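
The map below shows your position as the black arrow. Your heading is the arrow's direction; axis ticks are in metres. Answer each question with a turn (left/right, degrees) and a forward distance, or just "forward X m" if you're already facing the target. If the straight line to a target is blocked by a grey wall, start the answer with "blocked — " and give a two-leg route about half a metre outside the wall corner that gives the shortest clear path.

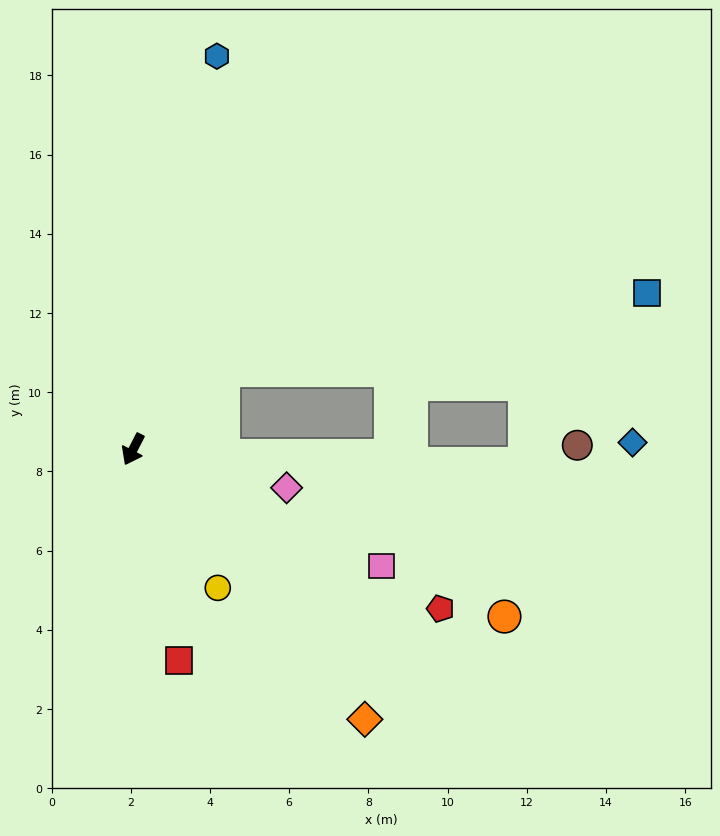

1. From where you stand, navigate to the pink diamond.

turn left 103°, forward 4.0 m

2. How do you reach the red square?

turn left 39°, forward 5.5 m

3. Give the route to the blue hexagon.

turn right 165°, forward 10.2 m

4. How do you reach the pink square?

turn left 92°, forward 6.9 m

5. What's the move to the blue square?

blocked — turn left 159°, forward 3.0 m, then turn right 31°, forward 10.9 m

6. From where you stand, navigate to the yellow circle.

turn left 59°, forward 4.1 m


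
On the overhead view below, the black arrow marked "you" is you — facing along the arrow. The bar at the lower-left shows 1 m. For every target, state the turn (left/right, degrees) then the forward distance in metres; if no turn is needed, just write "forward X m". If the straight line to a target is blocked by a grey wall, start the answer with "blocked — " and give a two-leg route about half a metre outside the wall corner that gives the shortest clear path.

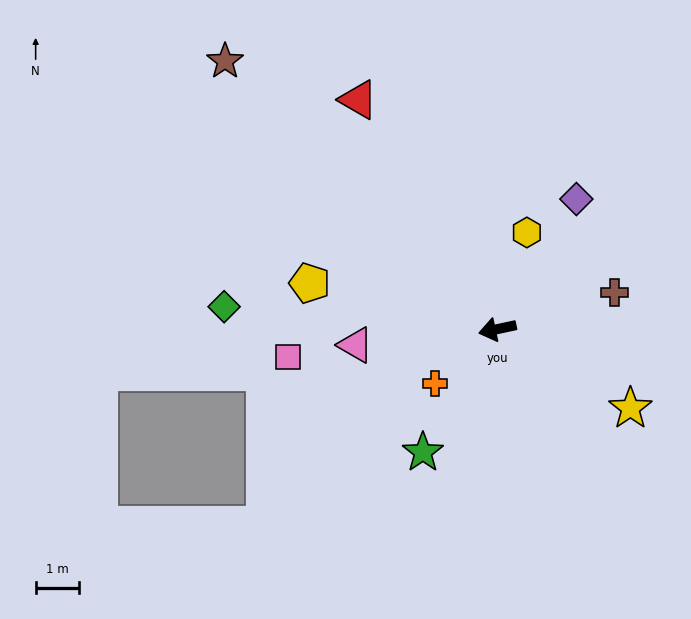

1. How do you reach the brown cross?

turn right 175°, forward 2.8 m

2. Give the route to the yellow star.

turn left 137°, forward 3.5 m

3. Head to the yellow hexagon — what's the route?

turn right 119°, forward 2.3 m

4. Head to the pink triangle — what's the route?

turn right 6°, forward 3.3 m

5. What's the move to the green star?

turn left 47°, forward 3.3 m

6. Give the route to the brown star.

turn right 57°, forward 8.7 m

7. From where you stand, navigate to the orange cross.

turn left 29°, forward 1.9 m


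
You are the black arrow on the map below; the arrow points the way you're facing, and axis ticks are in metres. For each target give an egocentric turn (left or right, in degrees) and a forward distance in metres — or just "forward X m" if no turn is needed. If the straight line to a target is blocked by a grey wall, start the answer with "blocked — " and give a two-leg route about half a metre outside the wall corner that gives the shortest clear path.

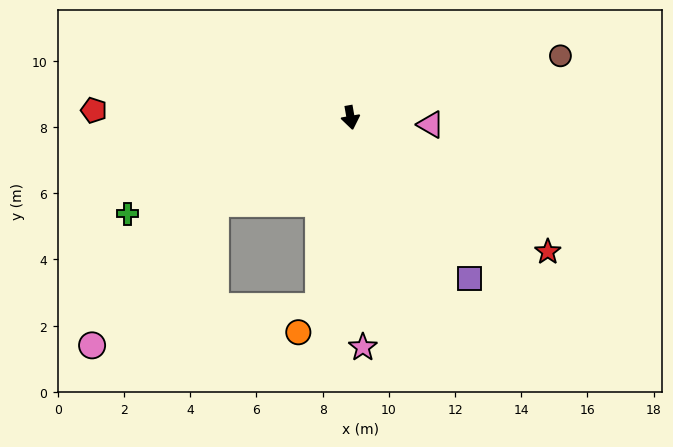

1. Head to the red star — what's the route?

turn left 46°, forward 7.2 m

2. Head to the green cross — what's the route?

turn right 77°, forward 7.3 m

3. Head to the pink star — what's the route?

turn right 7°, forward 7.0 m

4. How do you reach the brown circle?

turn left 96°, forward 6.6 m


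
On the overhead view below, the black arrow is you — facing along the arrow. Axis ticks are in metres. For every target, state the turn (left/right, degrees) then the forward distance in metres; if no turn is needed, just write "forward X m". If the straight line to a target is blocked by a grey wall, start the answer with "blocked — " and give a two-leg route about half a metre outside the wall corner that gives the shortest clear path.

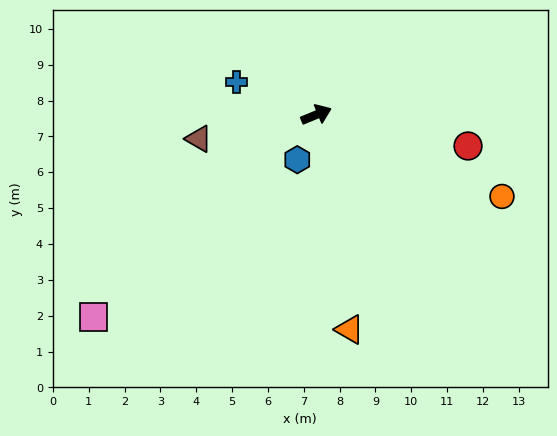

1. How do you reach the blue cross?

turn left 135°, forward 2.4 m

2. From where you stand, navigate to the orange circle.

turn right 46°, forward 5.7 m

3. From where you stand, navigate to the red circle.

turn right 34°, forward 4.3 m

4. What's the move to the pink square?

turn right 160°, forward 8.4 m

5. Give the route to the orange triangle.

turn right 104°, forward 6.1 m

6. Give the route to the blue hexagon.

turn right 135°, forward 1.4 m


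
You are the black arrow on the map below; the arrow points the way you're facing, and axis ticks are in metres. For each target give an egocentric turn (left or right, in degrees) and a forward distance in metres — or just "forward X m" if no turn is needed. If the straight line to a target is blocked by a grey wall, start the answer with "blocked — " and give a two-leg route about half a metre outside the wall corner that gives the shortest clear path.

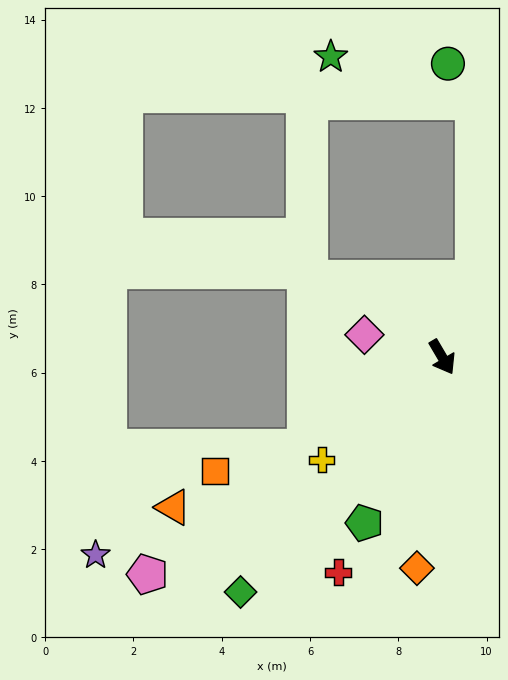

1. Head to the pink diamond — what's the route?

turn right 137°, forward 1.8 m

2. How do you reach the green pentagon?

turn right 56°, forward 4.1 m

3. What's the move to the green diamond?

turn right 71°, forward 7.0 m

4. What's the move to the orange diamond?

turn right 37°, forward 4.8 m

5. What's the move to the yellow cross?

turn right 80°, forward 3.6 m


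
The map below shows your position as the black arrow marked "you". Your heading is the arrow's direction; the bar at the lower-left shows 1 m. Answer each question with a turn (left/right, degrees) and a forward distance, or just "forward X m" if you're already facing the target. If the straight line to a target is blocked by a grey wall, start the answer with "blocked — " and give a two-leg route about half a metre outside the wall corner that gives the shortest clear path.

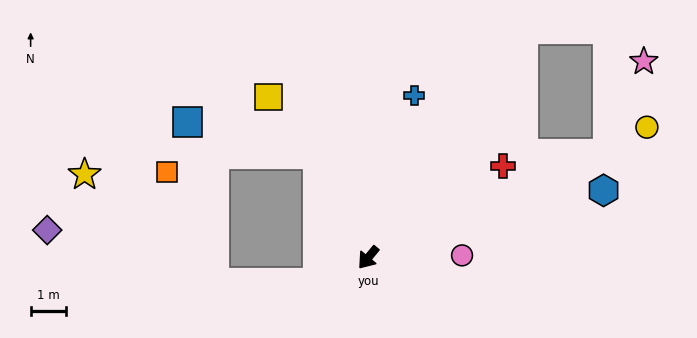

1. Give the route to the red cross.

turn left 164°, forward 4.6 m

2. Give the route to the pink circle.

turn left 131°, forward 2.7 m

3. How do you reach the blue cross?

turn right 156°, forward 4.8 m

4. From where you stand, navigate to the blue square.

blocked — turn right 114°, forward 3.2 m, then turn left 50°, forward 3.8 m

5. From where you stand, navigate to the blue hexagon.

turn left 146°, forward 6.9 m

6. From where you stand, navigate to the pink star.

blocked — turn left 153°, forward 7.4 m, then turn left 45°, forward 2.8 m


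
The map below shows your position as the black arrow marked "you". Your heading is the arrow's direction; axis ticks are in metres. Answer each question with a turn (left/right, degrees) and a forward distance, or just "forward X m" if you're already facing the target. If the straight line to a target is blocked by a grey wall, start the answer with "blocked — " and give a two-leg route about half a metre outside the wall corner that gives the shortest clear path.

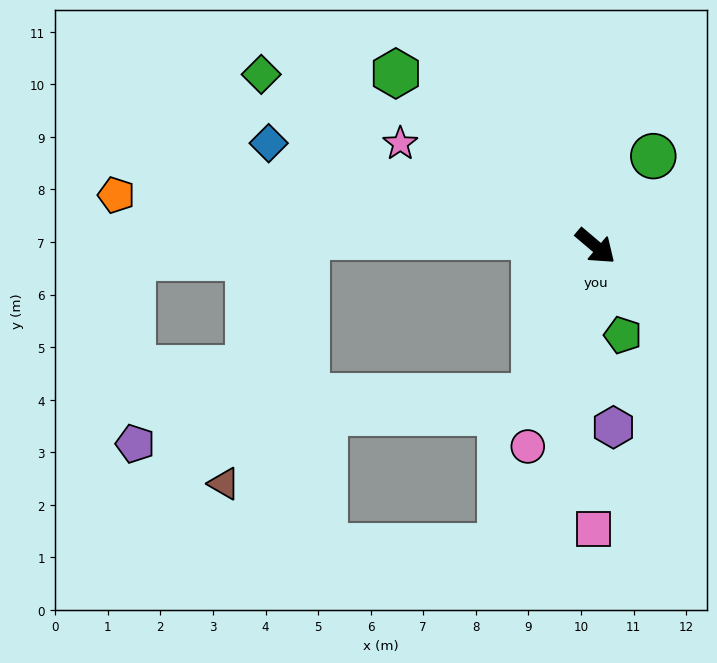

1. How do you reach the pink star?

turn right 167°, forward 4.2 m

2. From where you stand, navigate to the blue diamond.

turn right 157°, forward 6.5 m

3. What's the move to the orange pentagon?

turn right 146°, forward 9.2 m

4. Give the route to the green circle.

turn left 98°, forward 2.0 m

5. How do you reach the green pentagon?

turn right 33°, forward 1.8 m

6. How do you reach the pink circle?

turn right 68°, forward 4.0 m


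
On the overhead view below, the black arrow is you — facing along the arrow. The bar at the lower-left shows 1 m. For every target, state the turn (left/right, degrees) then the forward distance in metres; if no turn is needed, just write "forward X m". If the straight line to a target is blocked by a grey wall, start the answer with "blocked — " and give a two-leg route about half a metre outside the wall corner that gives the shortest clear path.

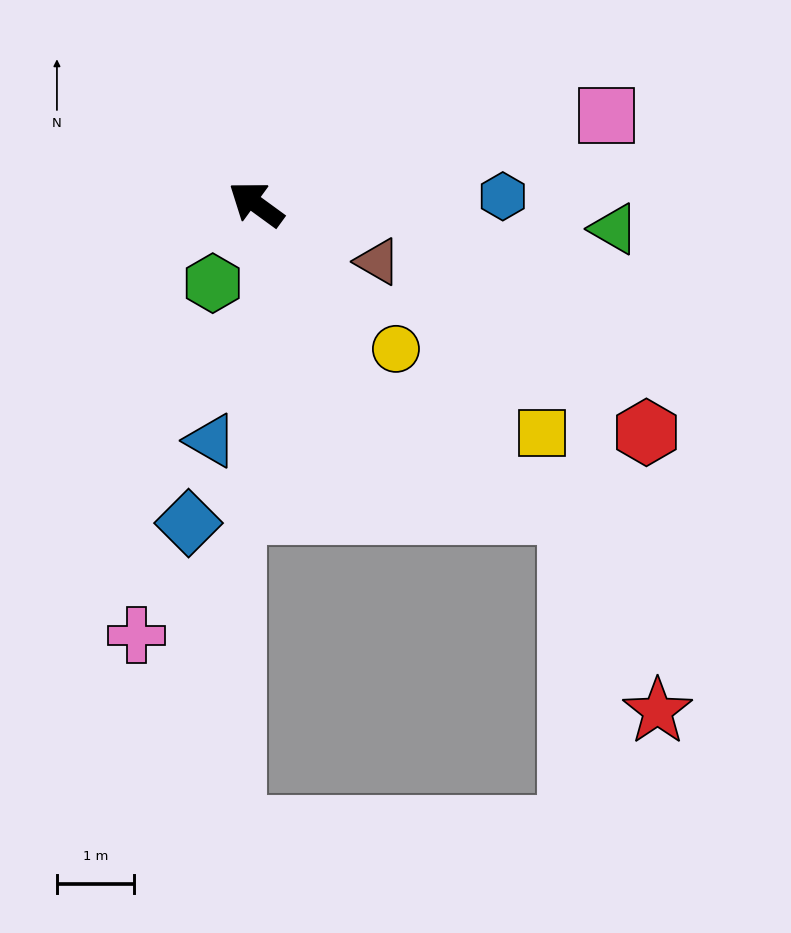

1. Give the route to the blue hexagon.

turn right 142°, forward 3.2 m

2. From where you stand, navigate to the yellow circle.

turn left 170°, forward 2.6 m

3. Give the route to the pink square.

turn right 130°, forward 4.7 m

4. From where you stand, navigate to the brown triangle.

turn right 169°, forward 1.7 m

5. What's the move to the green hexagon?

turn left 97°, forward 1.2 m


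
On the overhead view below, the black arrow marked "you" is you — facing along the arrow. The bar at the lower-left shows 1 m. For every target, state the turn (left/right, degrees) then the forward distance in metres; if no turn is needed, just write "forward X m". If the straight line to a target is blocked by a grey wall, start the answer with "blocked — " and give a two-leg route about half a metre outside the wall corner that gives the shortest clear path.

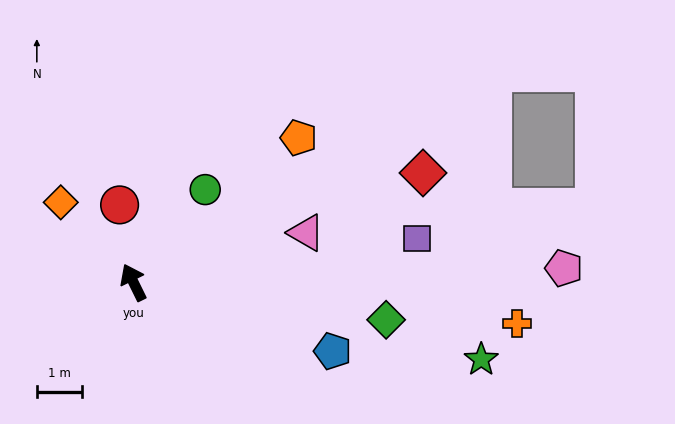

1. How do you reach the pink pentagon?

turn right 114°, forward 9.5 m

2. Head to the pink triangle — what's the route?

turn right 100°, forward 4.0 m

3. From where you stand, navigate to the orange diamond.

turn left 16°, forward 2.4 m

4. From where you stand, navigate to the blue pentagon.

turn right 135°, forward 4.6 m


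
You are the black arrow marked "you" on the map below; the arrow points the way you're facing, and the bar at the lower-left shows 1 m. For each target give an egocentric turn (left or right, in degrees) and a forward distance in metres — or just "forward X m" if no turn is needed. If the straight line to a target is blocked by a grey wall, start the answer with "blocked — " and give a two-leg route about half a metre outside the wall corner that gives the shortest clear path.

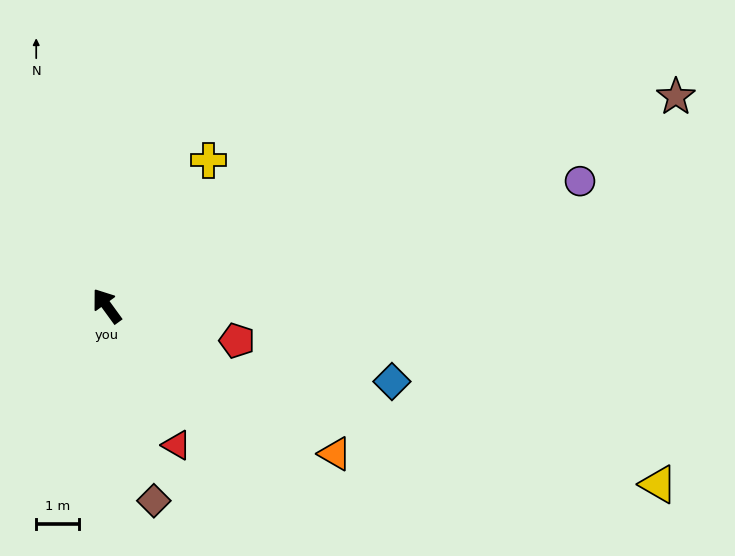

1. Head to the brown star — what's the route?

turn right 106°, forward 14.1 m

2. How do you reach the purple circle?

turn right 111°, forward 11.4 m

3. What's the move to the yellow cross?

turn right 71°, forward 4.1 m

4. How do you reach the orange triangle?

turn right 159°, forward 6.3 m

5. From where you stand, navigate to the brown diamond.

turn left 158°, forward 4.7 m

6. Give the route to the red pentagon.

turn right 141°, forward 3.1 m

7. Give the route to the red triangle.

turn left 171°, forward 3.6 m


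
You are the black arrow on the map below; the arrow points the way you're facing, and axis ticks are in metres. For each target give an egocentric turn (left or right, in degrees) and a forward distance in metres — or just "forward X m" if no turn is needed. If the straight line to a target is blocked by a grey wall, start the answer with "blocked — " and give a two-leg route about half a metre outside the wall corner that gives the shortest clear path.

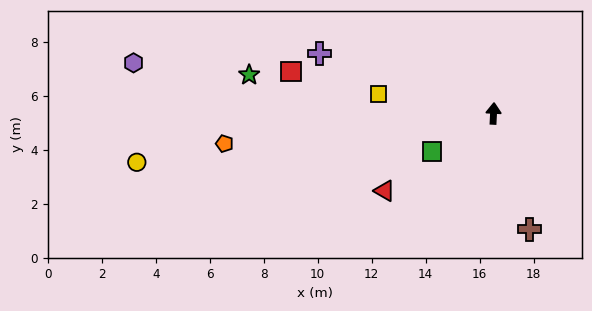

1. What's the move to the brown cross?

turn right 160°, forward 4.5 m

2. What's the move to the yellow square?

turn left 83°, forward 4.3 m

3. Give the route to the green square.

turn left 125°, forward 2.7 m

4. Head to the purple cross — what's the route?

turn left 74°, forward 6.8 m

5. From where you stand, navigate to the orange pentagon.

turn left 99°, forward 10.0 m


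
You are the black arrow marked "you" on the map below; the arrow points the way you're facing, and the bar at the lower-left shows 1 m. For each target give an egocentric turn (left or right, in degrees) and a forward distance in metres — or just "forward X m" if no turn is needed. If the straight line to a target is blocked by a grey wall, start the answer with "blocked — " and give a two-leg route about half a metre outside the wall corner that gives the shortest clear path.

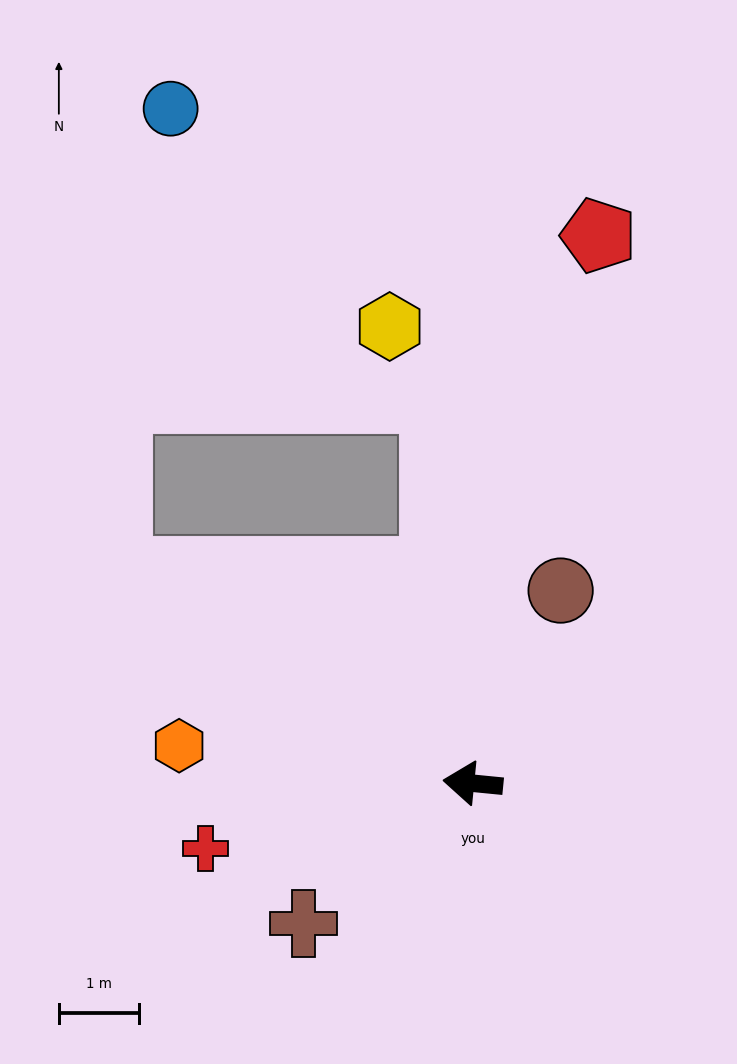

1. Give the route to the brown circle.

turn right 109°, forward 2.6 m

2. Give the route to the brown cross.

turn left 45°, forward 2.7 m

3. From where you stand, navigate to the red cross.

turn left 19°, forward 3.4 m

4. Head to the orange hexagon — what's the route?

forward 3.7 m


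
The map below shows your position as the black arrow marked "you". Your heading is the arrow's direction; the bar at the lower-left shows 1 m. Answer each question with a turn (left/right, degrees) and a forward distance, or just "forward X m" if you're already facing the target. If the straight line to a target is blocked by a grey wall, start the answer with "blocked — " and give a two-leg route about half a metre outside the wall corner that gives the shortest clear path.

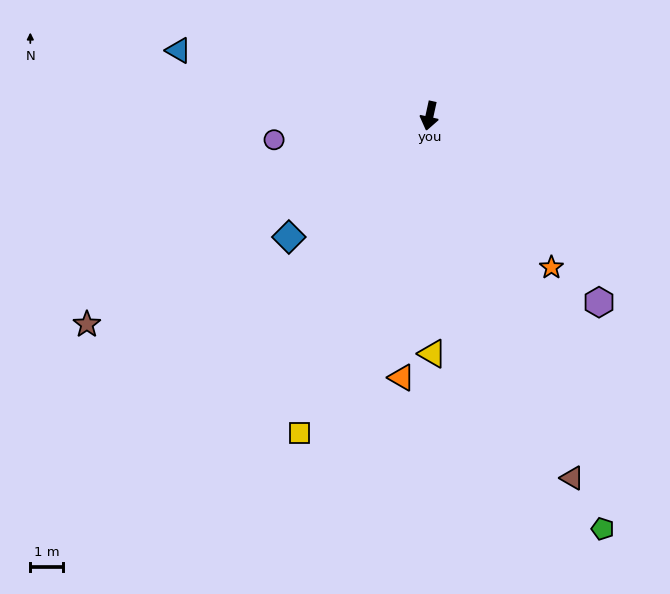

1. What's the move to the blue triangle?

turn right 92°, forward 7.9 m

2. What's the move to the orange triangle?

turn left 6°, forward 8.0 m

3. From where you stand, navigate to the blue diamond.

turn right 37°, forward 5.7 m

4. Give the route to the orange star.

turn left 51°, forward 5.9 m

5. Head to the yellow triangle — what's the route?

turn left 13°, forward 7.3 m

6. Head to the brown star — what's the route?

turn right 46°, forward 12.2 m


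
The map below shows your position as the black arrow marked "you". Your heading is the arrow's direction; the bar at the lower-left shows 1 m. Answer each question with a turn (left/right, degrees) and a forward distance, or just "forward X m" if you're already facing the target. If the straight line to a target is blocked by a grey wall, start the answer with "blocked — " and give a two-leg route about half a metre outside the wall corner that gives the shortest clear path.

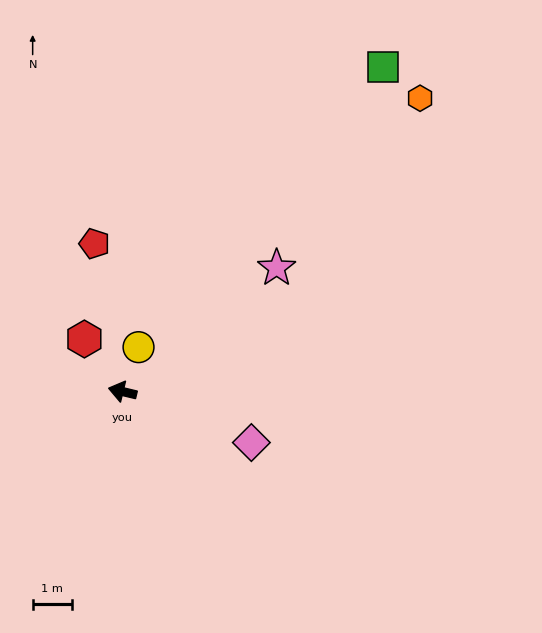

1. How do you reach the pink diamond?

turn left 172°, forward 3.5 m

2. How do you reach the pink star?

turn right 128°, forward 5.0 m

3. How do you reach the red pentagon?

turn right 66°, forward 3.8 m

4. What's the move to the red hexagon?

turn right 41°, forward 1.7 m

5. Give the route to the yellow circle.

turn right 96°, forward 1.2 m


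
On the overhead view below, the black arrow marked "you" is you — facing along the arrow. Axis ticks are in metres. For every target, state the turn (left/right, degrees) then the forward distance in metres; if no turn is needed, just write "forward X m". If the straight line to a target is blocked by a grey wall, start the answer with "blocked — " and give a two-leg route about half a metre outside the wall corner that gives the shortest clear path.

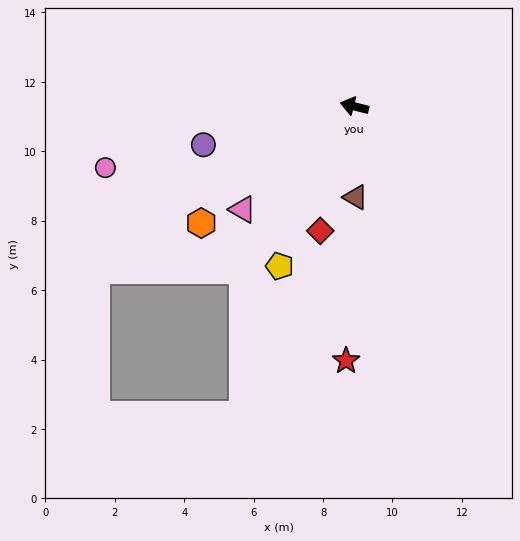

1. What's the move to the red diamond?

turn left 89°, forward 3.7 m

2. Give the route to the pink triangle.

turn left 57°, forward 4.4 m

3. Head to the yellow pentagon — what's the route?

turn left 79°, forward 5.1 m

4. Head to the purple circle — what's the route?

turn left 28°, forward 4.5 m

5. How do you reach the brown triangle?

turn left 105°, forward 2.6 m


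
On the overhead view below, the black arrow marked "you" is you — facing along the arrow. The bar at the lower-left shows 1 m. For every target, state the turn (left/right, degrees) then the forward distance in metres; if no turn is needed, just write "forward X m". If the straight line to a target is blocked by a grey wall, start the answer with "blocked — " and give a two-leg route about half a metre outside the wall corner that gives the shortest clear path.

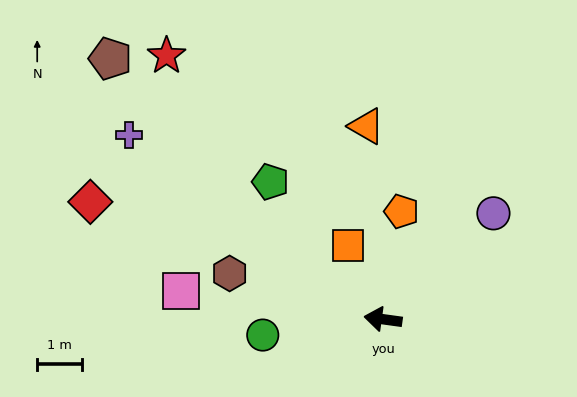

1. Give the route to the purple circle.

turn right 128°, forward 3.4 m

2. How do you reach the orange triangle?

turn right 77°, forward 4.3 m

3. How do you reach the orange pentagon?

turn right 92°, forward 2.4 m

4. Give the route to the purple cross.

turn right 28°, forward 7.0 m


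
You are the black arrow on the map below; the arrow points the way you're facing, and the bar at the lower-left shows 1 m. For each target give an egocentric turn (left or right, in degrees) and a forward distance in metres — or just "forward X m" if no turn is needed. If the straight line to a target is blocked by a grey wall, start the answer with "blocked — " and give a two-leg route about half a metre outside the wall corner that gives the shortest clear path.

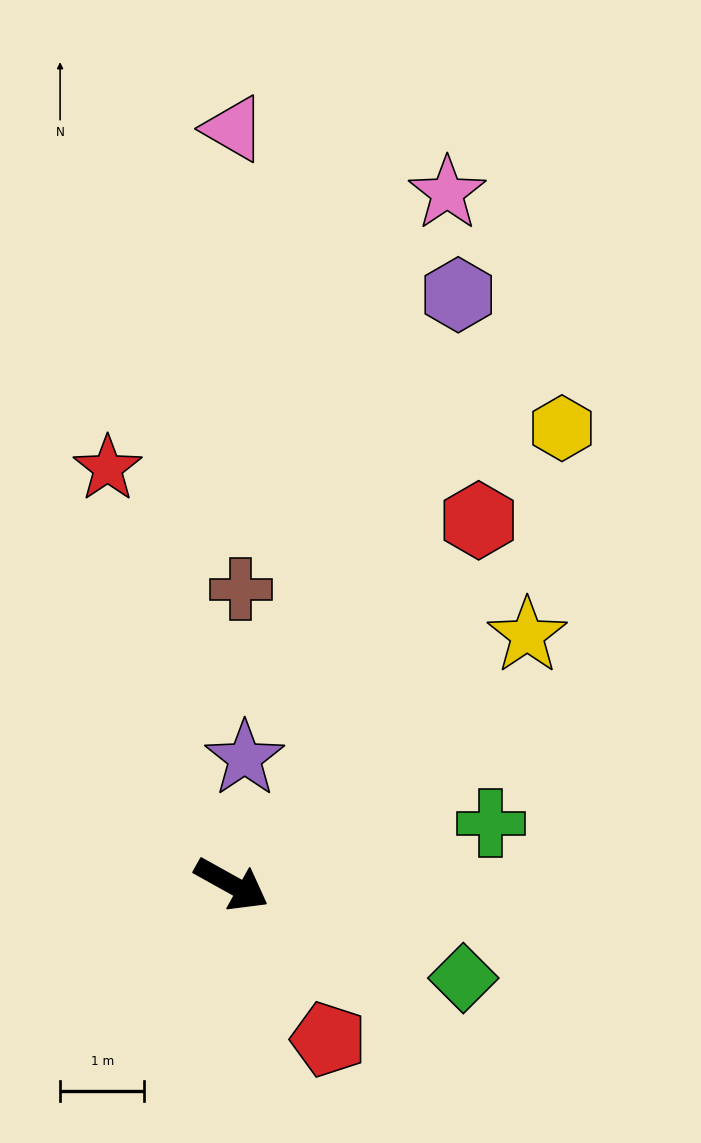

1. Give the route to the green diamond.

turn left 7°, forward 3.0 m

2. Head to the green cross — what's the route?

turn left 42°, forward 3.2 m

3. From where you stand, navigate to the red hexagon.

turn left 85°, forward 5.2 m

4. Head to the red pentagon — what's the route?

turn right 29°, forward 2.2 m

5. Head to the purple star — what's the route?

turn left 113°, forward 1.5 m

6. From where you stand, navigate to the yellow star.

turn left 69°, forward 4.6 m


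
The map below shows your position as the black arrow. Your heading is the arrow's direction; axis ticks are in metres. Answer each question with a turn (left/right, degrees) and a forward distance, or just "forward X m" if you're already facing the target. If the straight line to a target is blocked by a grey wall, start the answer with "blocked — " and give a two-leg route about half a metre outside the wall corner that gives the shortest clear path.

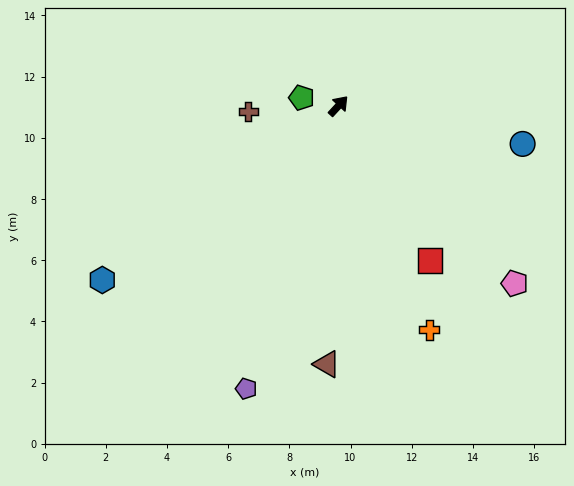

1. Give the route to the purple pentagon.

turn right 155°, forward 9.7 m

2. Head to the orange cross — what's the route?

turn right 115°, forward 7.9 m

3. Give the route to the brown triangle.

turn right 140°, forward 8.5 m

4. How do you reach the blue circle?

turn right 59°, forward 6.1 m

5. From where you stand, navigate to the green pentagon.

turn left 120°, forward 1.2 m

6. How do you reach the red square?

turn right 107°, forward 5.9 m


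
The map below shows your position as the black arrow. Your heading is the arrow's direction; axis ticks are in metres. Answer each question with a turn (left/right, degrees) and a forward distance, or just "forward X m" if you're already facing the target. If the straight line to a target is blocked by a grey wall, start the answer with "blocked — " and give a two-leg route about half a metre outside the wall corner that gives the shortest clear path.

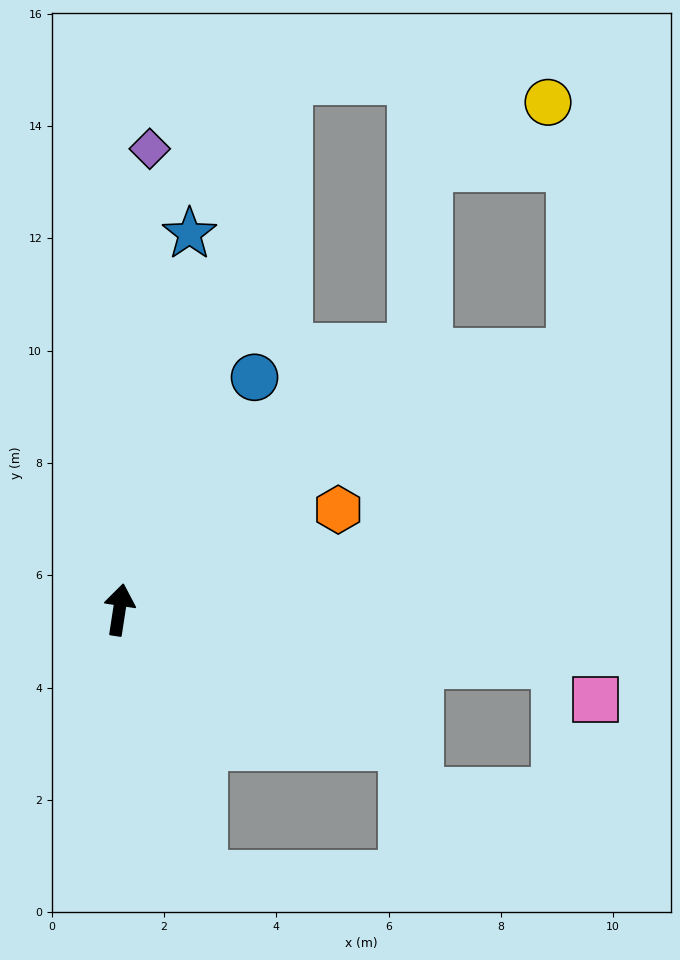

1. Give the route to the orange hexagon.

turn right 57°, forward 4.3 m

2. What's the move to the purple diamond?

turn left 5°, forward 8.2 m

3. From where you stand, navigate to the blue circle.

turn right 21°, forward 4.8 m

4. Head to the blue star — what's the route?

forward 6.8 m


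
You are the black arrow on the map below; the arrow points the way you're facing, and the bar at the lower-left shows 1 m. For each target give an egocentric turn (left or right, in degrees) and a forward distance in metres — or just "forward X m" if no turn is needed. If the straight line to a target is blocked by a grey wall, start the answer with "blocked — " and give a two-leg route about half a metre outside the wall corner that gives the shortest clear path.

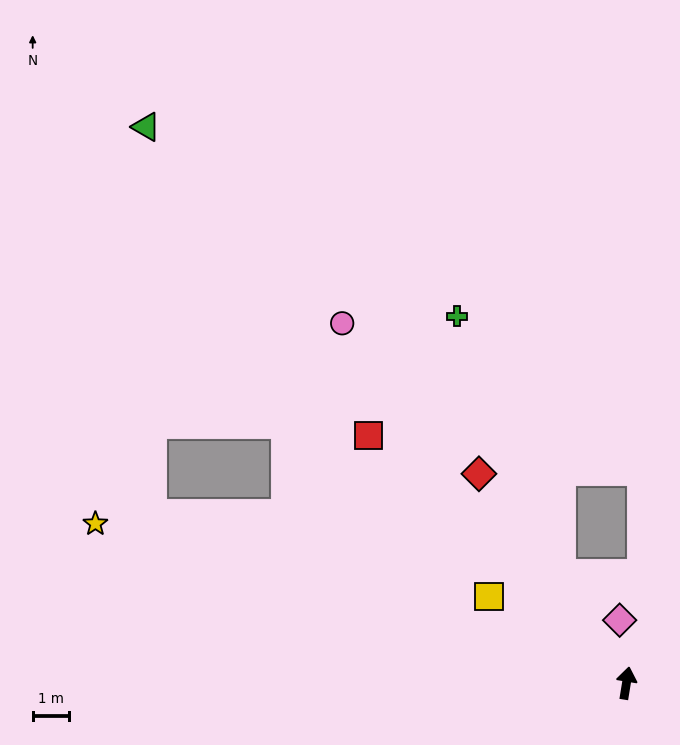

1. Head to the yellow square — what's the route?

turn left 67°, forward 4.5 m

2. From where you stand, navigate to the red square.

turn left 55°, forward 9.8 m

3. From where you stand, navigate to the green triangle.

turn left 50°, forward 20.2 m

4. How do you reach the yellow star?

turn left 83°, forward 15.2 m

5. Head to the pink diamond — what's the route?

turn left 15°, forward 1.7 m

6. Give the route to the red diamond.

turn left 44°, forward 7.0 m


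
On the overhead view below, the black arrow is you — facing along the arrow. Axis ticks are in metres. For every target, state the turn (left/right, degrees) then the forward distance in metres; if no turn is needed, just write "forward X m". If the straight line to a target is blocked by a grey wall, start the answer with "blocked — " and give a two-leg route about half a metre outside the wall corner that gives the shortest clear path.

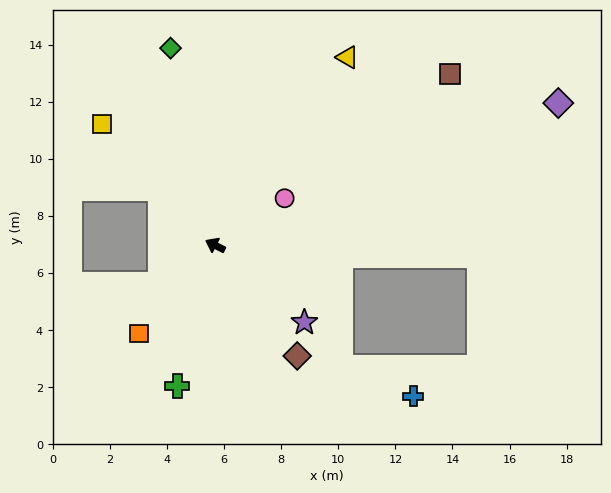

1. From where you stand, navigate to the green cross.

turn left 102°, forward 5.1 m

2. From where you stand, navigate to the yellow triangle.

turn right 98°, forward 8.1 m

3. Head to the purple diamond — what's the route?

turn right 131°, forward 13.0 m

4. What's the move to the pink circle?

turn right 119°, forward 2.9 m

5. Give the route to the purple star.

turn left 166°, forward 4.1 m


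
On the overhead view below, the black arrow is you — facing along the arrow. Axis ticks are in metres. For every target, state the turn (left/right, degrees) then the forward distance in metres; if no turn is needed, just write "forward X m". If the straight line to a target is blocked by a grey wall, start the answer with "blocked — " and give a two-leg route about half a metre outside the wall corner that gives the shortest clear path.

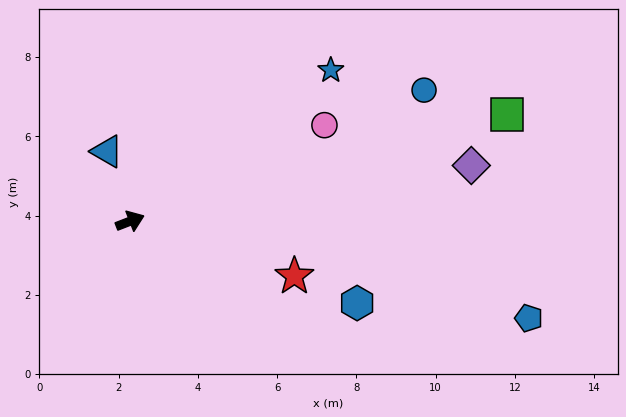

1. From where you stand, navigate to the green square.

turn right 5°, forward 9.9 m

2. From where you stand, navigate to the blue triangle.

turn left 87°, forward 1.9 m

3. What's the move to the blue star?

turn left 16°, forward 6.3 m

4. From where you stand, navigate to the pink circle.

turn left 5°, forward 5.5 m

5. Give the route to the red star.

turn right 40°, forward 4.4 m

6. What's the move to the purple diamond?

turn right 12°, forward 8.7 m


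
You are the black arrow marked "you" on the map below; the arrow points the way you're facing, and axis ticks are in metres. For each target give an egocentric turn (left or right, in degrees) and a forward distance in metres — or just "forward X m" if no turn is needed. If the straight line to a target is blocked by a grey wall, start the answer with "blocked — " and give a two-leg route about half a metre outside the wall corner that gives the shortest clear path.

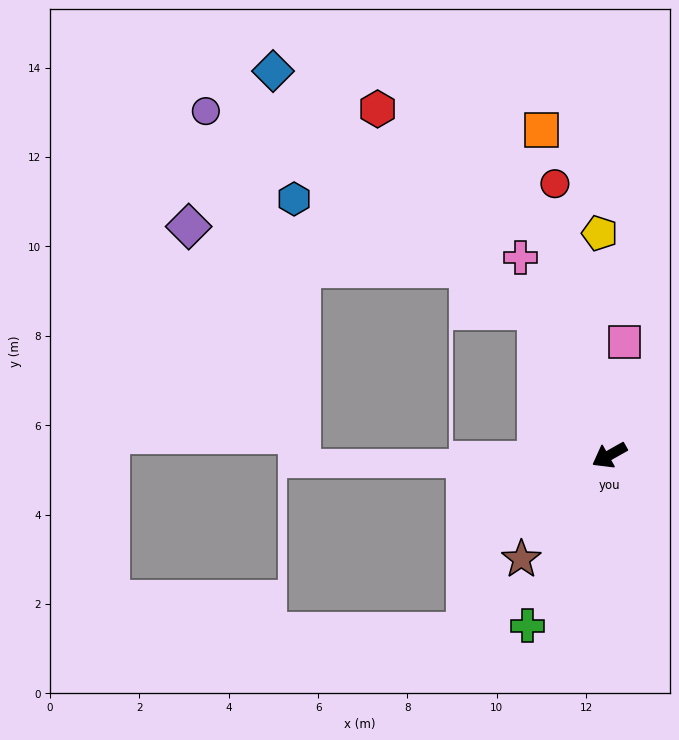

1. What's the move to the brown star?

turn left 20°, forward 3.0 m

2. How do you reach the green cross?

turn left 35°, forward 4.2 m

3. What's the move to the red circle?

turn right 108°, forward 6.2 m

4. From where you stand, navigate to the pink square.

turn right 127°, forward 2.6 m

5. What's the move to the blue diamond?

blocked — turn right 93°, forward 3.6 m, then turn left 21°, forward 8.0 m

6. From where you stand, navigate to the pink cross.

turn right 95°, forward 4.9 m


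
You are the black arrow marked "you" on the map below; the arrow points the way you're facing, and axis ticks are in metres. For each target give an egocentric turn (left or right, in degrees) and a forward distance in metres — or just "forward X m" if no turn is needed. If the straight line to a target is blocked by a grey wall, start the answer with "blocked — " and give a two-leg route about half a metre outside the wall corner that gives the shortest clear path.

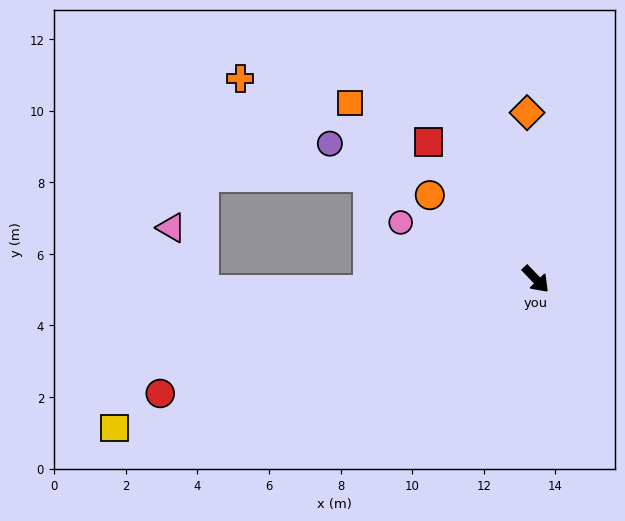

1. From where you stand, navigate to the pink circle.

turn right 156°, forward 4.1 m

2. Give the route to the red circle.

turn right 117°, forward 11.0 m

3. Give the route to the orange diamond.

turn left 139°, forward 4.7 m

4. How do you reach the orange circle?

turn right 172°, forward 3.8 m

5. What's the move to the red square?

turn left 174°, forward 4.9 m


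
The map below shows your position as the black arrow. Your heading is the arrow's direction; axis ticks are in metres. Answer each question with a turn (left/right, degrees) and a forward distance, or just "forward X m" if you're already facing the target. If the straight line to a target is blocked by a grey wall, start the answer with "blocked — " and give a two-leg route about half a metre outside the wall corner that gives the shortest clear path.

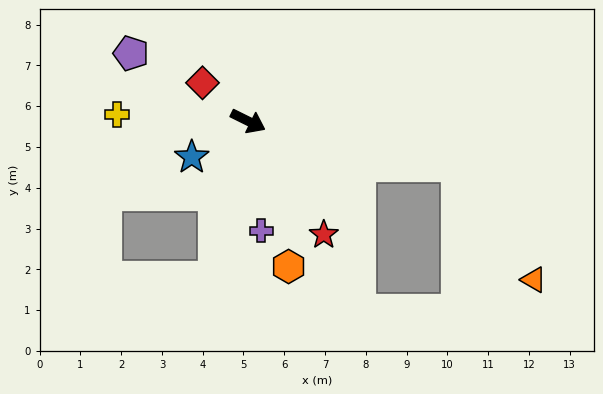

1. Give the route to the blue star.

turn right 121°, forward 1.6 m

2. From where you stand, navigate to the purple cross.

turn right 57°, forward 2.7 m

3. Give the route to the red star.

turn right 30°, forward 3.3 m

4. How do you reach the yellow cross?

turn right 157°, forward 3.2 m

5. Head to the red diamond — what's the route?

turn left 166°, forward 1.5 m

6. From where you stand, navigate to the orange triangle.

blocked — turn left 15°, forward 5.3 m, then turn right 45°, forward 3.4 m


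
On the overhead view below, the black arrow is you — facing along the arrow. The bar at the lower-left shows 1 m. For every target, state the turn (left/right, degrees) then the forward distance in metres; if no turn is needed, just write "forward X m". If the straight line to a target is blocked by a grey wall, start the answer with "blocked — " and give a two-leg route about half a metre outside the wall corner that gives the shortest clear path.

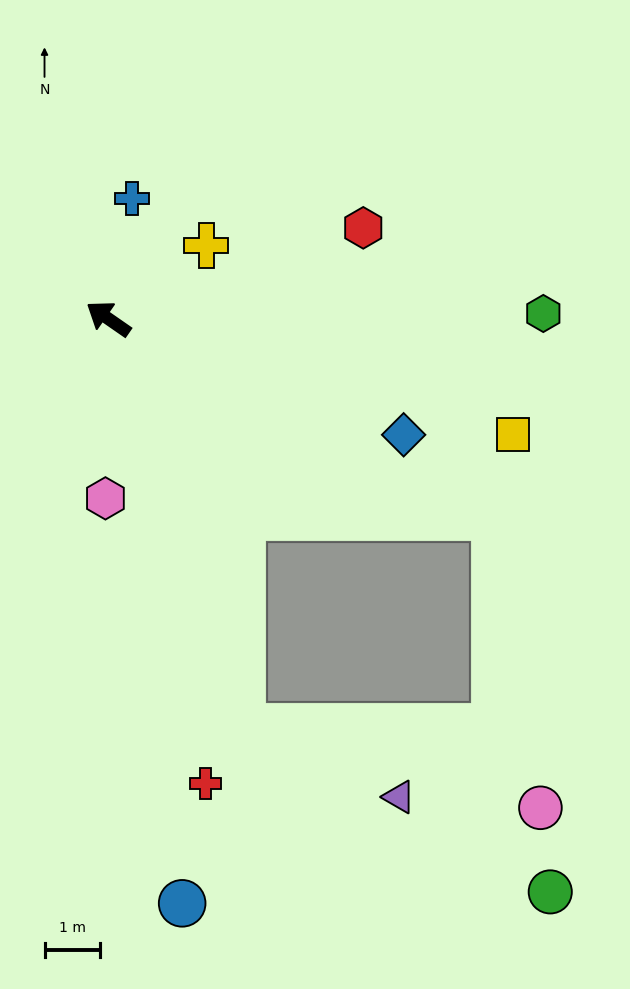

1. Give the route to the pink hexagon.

turn left 124°, forward 3.2 m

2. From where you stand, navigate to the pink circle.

blocked — turn right 172°, forward 7.8 m, then turn right 54°, forward 5.3 m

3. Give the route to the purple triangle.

blocked — turn left 143°, forward 7.7 m, then turn left 48°, forward 3.1 m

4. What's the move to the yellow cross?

turn right 109°, forward 2.2 m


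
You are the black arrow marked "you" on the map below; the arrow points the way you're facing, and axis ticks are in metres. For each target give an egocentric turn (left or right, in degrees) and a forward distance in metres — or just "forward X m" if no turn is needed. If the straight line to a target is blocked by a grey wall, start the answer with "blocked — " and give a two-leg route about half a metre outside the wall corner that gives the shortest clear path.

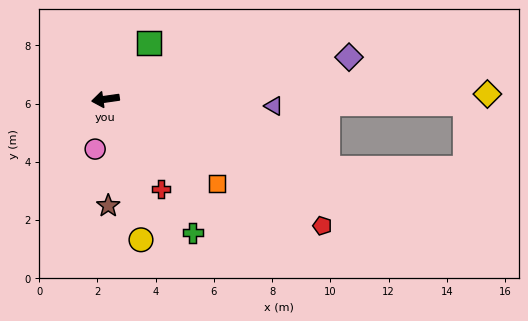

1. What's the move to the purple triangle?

turn left 170°, forward 5.8 m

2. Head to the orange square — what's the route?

turn left 135°, forward 4.8 m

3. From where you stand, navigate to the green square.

turn right 136°, forward 2.4 m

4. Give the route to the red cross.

turn left 114°, forward 3.6 m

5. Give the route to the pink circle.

turn left 70°, forward 1.7 m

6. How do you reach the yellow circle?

turn left 96°, forward 5.0 m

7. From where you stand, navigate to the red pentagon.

turn left 142°, forward 8.6 m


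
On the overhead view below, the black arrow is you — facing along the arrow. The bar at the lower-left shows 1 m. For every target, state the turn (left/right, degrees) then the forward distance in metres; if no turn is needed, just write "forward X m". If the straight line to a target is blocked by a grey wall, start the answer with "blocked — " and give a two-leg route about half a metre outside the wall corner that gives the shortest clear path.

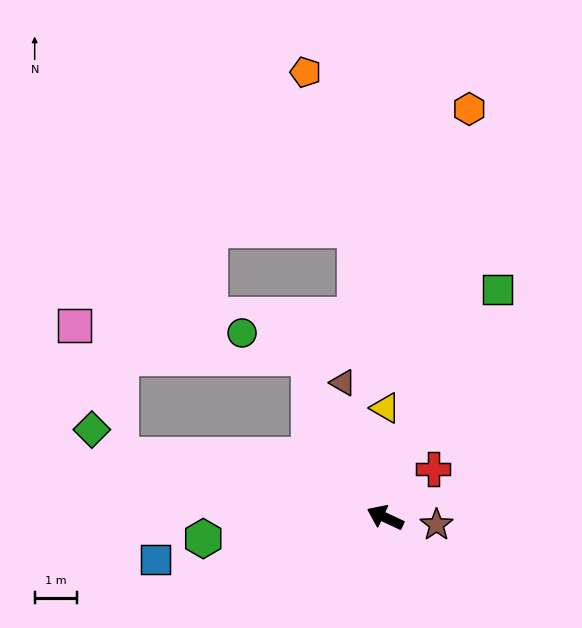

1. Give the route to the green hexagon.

turn left 32°, forward 4.3 m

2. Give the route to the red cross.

turn right 110°, forward 1.6 m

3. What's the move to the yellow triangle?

turn right 65°, forward 2.6 m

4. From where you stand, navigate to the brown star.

turn right 163°, forward 1.2 m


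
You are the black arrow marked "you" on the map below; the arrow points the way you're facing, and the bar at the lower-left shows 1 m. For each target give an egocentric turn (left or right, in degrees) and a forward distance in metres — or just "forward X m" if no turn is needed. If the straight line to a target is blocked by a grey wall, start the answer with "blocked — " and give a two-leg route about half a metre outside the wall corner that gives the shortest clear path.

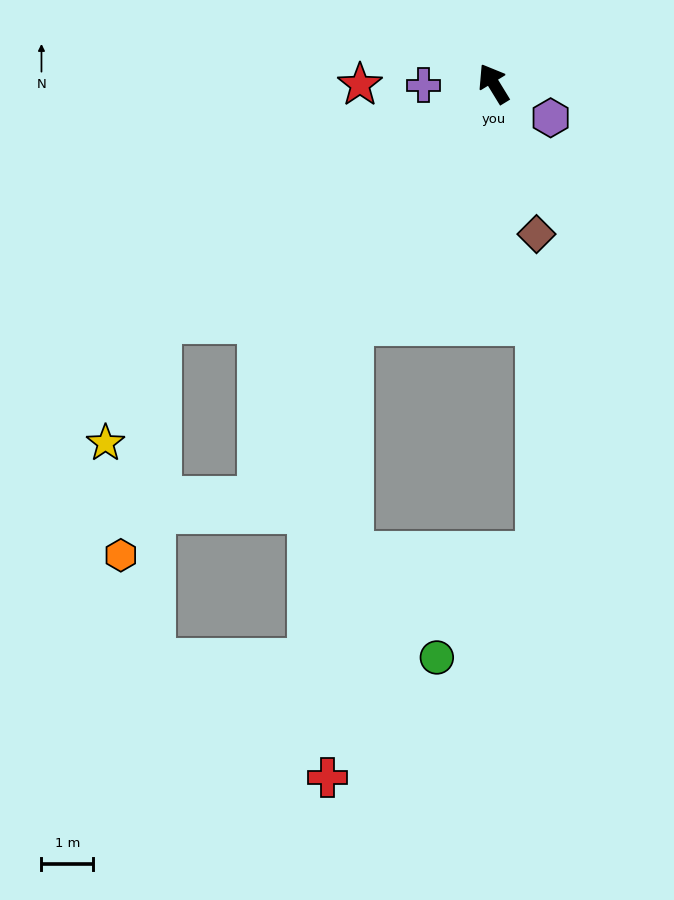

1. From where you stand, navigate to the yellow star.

blocked — turn left 94°, forward 7.9 m, then turn left 30°, forward 2.6 m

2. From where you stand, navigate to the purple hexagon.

turn right 152°, forward 1.3 m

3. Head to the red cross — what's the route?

blocked — turn left 118°, forward 5.4 m, then turn left 27°, forward 8.8 m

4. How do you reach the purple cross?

turn left 60°, forward 1.4 m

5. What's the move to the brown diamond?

turn left 164°, forward 3.0 m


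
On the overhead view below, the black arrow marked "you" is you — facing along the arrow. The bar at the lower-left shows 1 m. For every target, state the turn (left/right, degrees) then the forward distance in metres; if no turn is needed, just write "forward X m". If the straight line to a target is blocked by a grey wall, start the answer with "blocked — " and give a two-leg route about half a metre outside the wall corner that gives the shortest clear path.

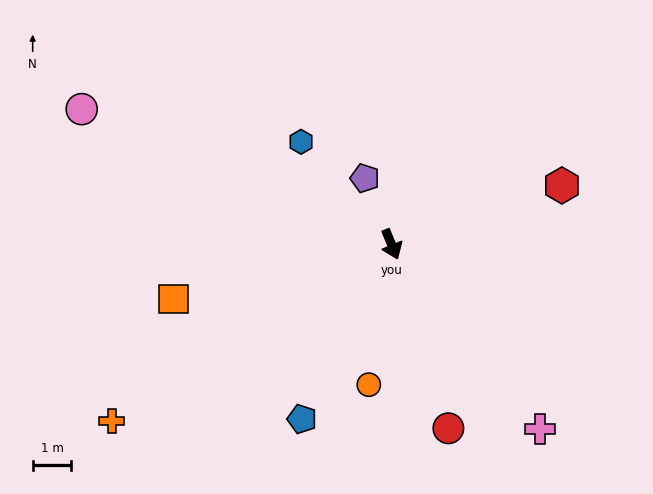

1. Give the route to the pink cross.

turn left 16°, forward 6.1 m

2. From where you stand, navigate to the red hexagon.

turn left 87°, forward 4.7 m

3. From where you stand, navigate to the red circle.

turn right 5°, forward 5.0 m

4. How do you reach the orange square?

turn right 98°, forward 5.8 m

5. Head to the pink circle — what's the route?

turn right 136°, forward 8.7 m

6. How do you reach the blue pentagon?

turn right 49°, forward 5.1 m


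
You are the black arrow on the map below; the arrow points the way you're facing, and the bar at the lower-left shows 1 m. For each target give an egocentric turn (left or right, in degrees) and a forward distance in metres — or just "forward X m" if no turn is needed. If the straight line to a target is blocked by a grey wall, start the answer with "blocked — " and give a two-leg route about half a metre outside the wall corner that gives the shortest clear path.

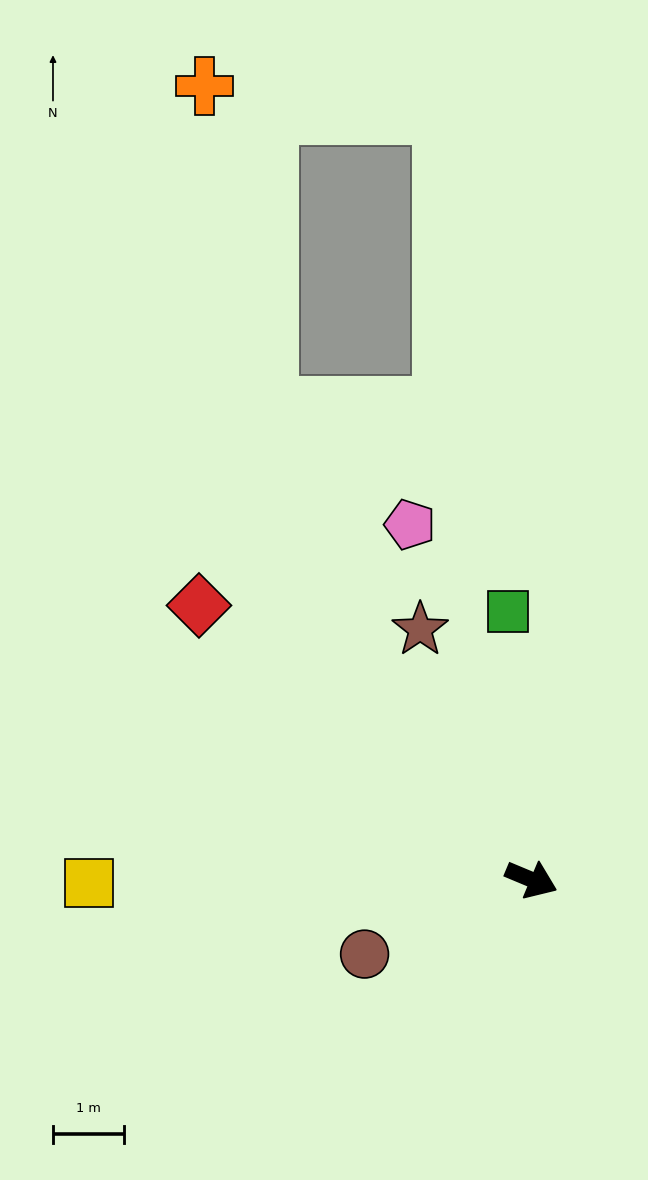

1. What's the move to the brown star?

turn left 137°, forward 3.8 m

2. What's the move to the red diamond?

turn left 163°, forward 6.1 m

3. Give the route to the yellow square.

turn right 157°, forward 6.2 m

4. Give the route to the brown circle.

turn right 133°, forward 2.6 m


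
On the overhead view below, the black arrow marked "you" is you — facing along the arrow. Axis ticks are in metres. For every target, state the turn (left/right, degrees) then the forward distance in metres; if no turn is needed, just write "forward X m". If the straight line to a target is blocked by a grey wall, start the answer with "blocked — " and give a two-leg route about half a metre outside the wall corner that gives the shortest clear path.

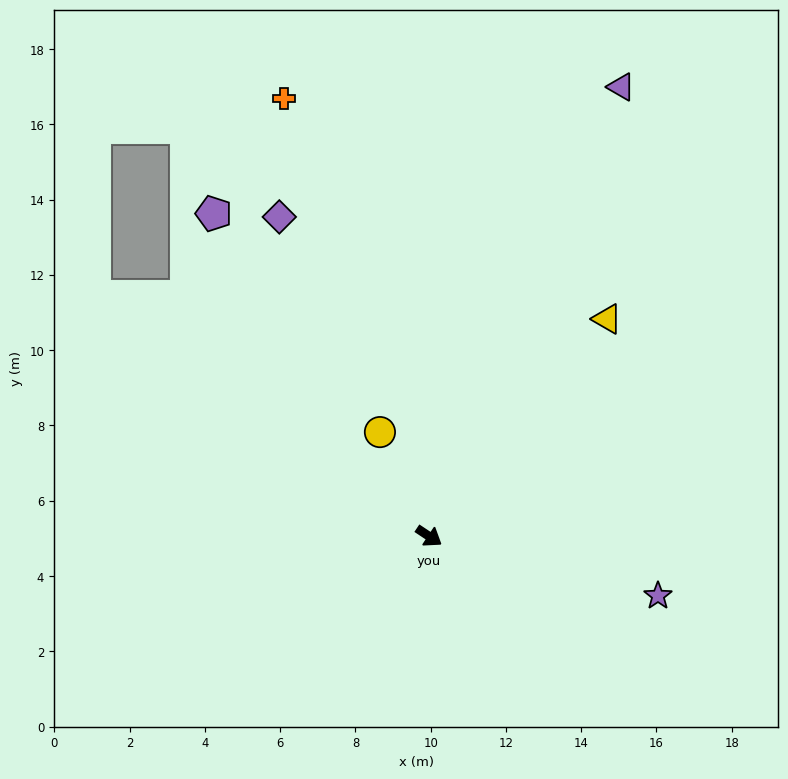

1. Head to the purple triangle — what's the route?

turn left 100°, forward 13.0 m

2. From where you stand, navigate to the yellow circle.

turn left 149°, forward 3.1 m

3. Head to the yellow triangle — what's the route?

turn left 84°, forward 7.5 m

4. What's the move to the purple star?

turn left 19°, forward 6.3 m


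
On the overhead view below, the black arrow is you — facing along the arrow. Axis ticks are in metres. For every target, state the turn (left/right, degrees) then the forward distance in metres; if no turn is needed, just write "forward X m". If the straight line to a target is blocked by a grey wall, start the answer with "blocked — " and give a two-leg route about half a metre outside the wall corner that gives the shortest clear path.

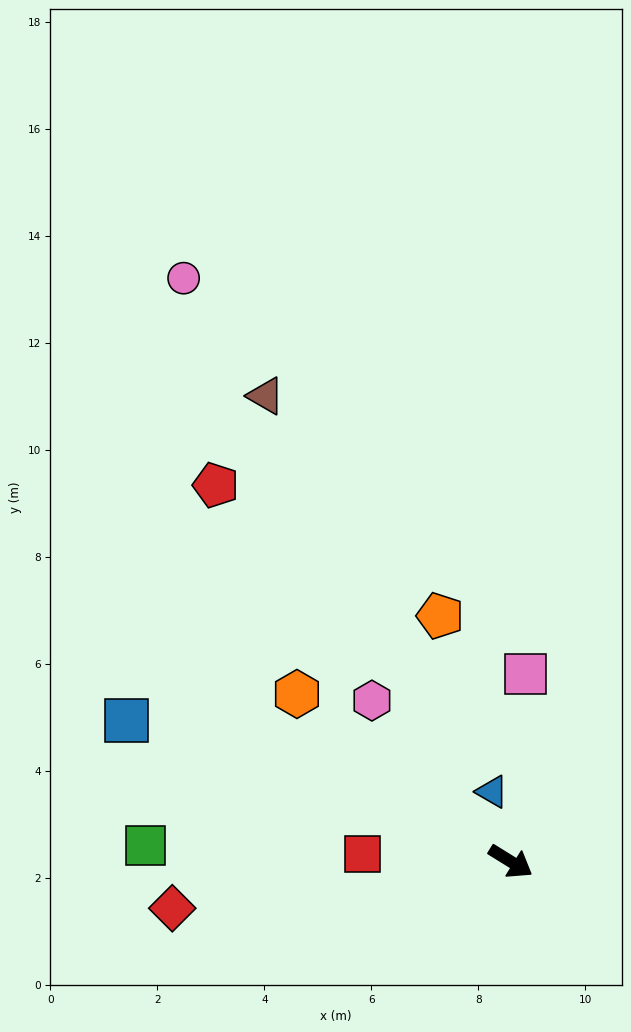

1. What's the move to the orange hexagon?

turn left 174°, forward 5.1 m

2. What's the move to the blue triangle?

turn left 137°, forward 1.4 m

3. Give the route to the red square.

turn right 151°, forward 2.8 m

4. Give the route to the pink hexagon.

turn left 163°, forward 4.0 m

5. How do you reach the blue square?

turn right 168°, forward 7.7 m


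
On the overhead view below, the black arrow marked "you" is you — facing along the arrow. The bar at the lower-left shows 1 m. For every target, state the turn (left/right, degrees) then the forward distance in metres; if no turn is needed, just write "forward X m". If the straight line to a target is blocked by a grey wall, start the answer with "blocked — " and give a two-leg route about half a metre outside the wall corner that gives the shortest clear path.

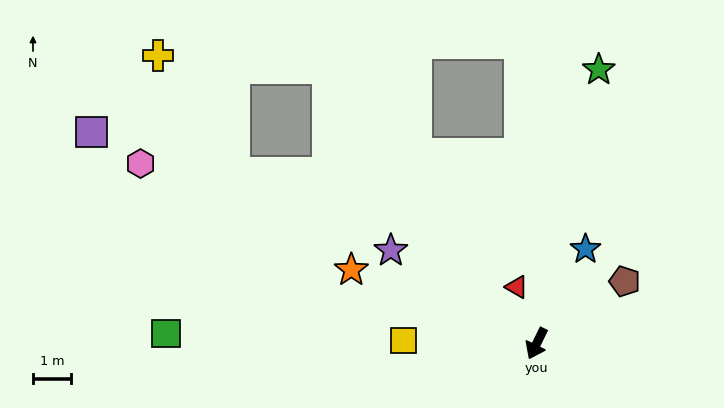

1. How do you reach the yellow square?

turn right 65°, forward 3.5 m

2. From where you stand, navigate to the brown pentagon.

turn left 151°, forward 2.8 m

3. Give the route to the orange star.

turn right 86°, forward 5.3 m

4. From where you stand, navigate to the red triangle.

turn right 135°, forward 1.6 m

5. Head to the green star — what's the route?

turn right 167°, forward 7.4 m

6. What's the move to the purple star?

turn right 96°, forward 4.6 m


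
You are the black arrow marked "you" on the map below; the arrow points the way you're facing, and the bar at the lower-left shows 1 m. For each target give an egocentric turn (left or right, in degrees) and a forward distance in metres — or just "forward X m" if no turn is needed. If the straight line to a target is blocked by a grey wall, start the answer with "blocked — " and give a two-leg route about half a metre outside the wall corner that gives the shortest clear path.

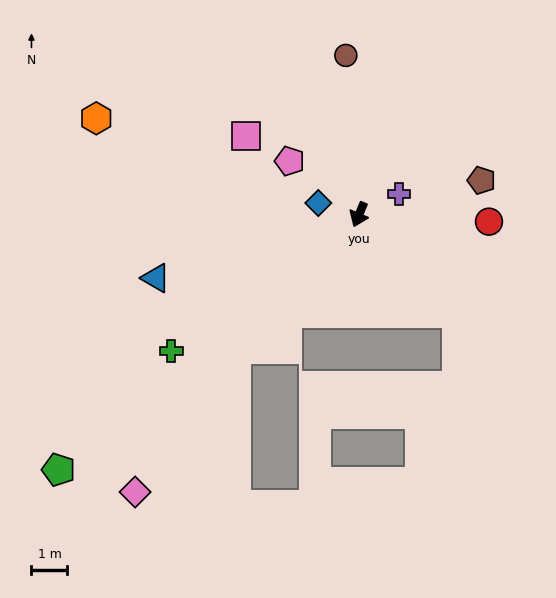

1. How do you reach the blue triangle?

turn right 50°, forward 5.9 m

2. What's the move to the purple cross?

turn left 140°, forward 1.3 m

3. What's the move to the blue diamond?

turn right 83°, forward 1.2 m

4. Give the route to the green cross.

turn right 31°, forward 6.4 m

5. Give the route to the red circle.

turn left 110°, forward 3.6 m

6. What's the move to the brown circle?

turn right 153°, forward 4.4 m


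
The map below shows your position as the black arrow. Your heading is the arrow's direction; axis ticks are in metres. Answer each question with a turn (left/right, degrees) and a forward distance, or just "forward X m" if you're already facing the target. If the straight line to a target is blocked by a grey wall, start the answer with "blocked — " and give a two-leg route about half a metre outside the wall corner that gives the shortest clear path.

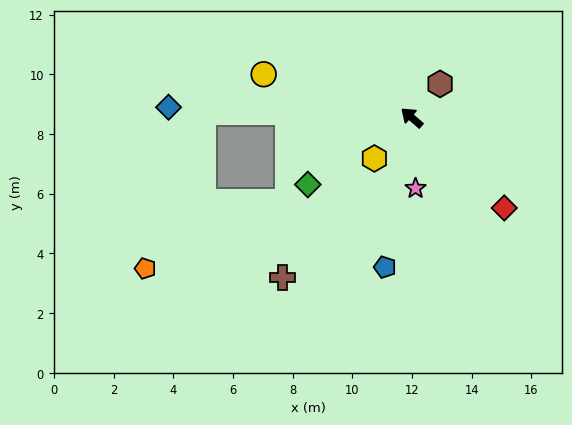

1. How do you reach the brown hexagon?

turn right 89°, forward 1.5 m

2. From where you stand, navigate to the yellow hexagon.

turn left 89°, forward 1.9 m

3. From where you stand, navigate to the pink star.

turn left 134°, forward 2.4 m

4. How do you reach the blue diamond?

turn left 39°, forward 8.2 m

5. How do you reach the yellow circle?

turn left 25°, forward 5.2 m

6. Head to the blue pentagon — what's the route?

turn left 121°, forward 5.1 m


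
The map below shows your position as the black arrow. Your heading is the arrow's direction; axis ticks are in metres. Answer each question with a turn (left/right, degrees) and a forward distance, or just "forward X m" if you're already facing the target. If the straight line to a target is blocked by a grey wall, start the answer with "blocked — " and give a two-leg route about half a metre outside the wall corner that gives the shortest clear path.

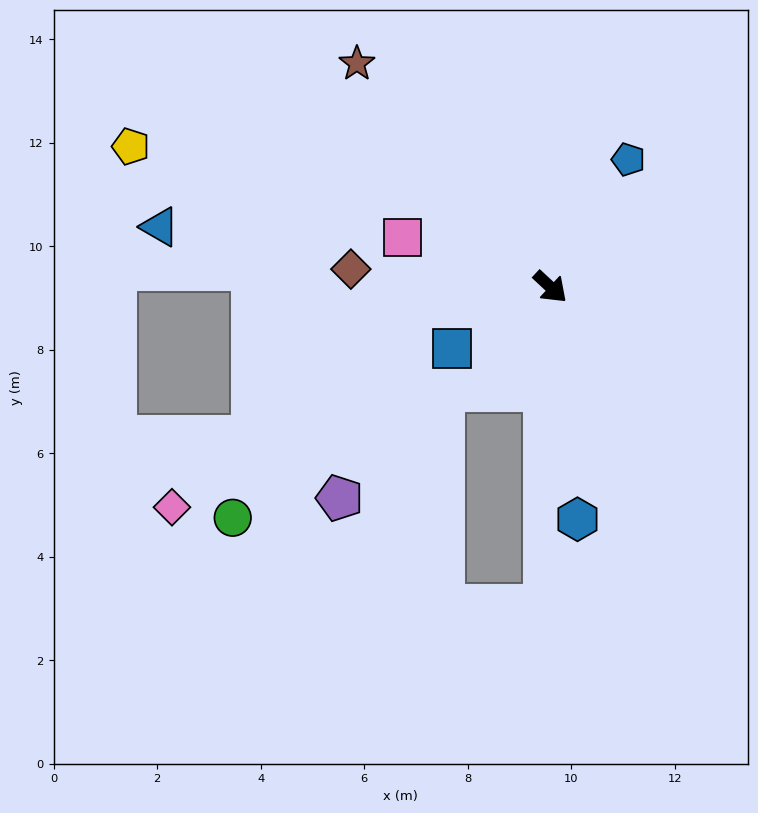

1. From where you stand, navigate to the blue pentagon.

turn left 102°, forward 2.9 m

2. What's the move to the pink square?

turn right 156°, forward 3.0 m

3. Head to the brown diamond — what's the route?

turn right 142°, forward 3.9 m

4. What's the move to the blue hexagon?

turn right 40°, forward 4.5 m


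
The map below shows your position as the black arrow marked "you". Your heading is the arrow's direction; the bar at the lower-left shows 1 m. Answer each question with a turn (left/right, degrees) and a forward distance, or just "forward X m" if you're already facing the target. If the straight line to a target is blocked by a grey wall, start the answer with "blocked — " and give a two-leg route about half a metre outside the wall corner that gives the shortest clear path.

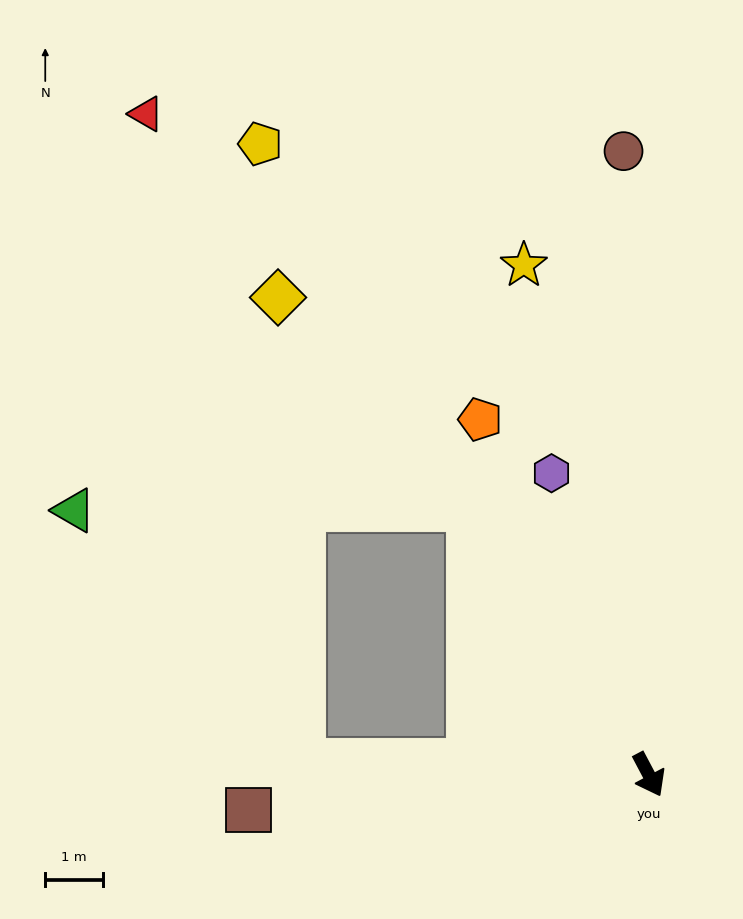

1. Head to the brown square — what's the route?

turn right 113°, forward 7.0 m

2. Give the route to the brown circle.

turn left 154°, forward 10.8 m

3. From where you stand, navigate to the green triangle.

blocked — turn right 120°, forward 6.0 m, then turn right 46°, forward 5.9 m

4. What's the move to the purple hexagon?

turn left 170°, forward 5.5 m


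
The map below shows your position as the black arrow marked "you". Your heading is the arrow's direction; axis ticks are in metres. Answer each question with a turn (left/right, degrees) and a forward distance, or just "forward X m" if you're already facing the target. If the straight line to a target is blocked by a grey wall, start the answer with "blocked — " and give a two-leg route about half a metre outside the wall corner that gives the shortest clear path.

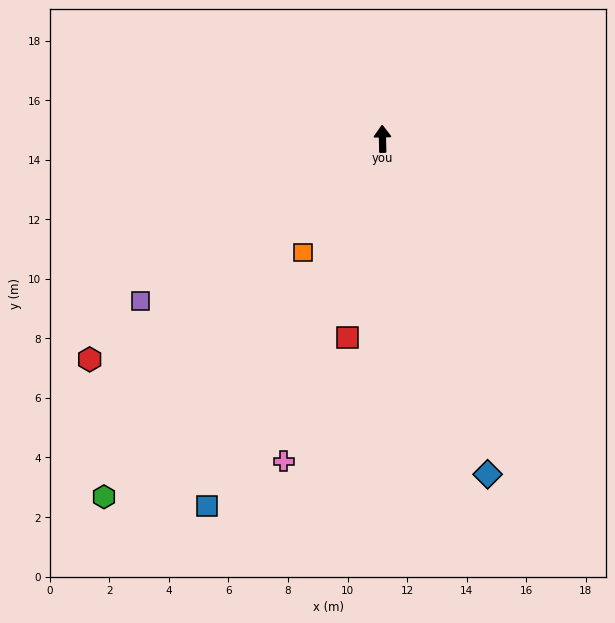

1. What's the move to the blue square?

turn left 153°, forward 13.7 m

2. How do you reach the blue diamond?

turn right 164°, forward 11.8 m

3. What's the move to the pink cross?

turn left 162°, forward 11.3 m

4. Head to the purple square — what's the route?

turn left 123°, forward 9.8 m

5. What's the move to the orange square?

turn left 144°, forward 4.7 m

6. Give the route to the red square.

turn left 169°, forward 6.8 m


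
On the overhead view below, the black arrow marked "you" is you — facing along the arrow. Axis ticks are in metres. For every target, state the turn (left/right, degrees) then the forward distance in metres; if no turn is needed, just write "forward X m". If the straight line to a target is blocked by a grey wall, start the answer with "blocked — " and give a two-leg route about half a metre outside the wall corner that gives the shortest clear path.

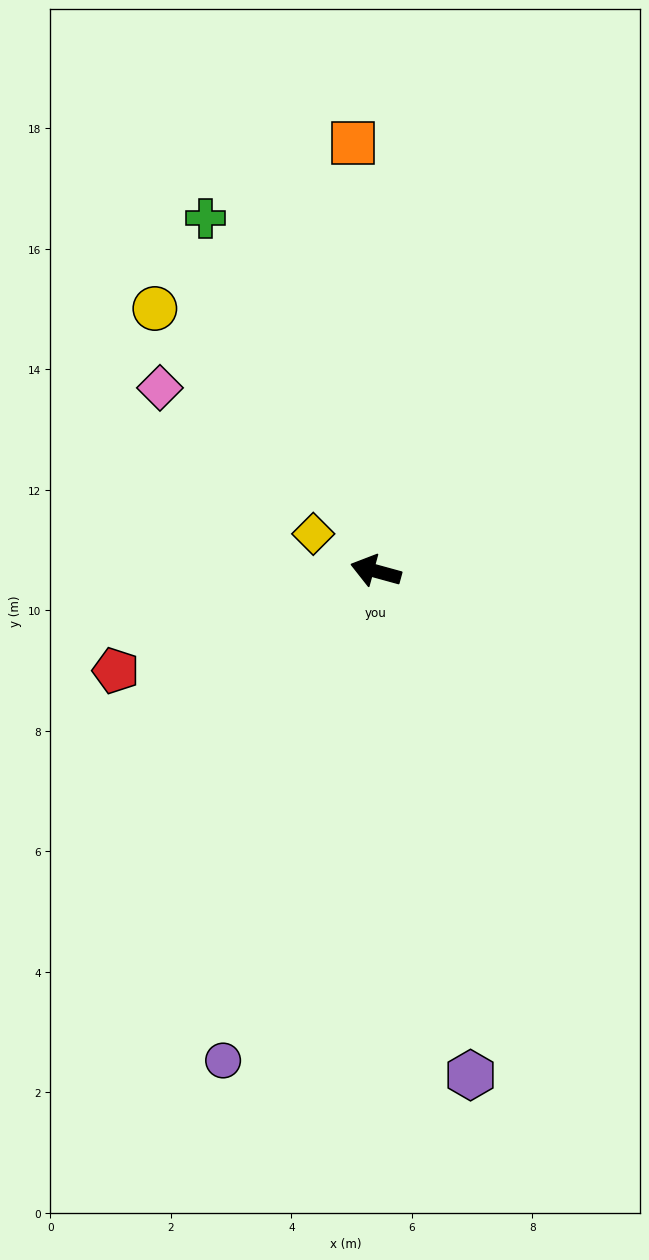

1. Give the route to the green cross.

turn right 49°, forward 6.5 m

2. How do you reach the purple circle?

turn left 88°, forward 8.5 m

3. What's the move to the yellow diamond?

turn right 15°, forward 1.2 m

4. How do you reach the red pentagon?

turn left 36°, forward 4.6 m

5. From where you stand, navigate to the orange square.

turn right 72°, forward 7.1 m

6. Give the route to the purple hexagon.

turn left 116°, forward 8.5 m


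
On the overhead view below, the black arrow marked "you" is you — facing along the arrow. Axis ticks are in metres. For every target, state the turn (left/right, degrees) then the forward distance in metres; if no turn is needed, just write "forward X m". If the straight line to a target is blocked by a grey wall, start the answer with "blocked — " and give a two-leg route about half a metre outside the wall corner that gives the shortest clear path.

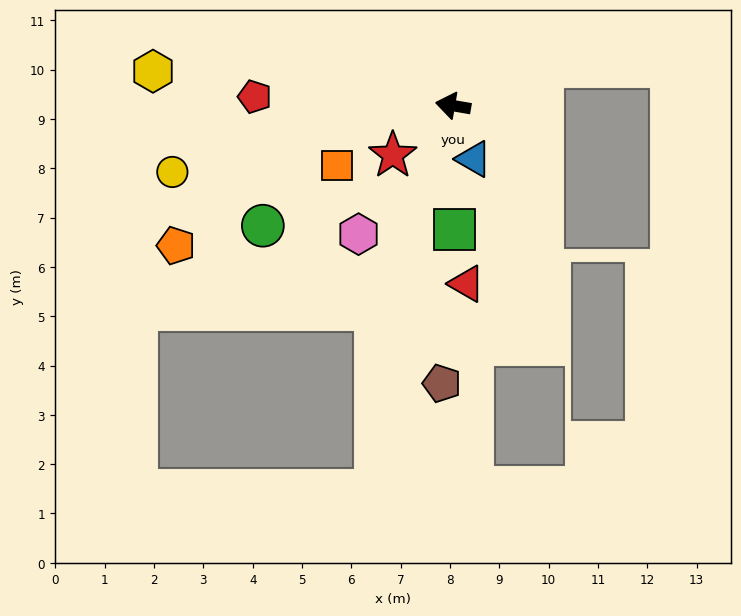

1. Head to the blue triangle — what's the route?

turn left 121°, forward 1.2 m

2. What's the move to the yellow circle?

turn left 23°, forward 5.8 m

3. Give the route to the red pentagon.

turn left 7°, forward 4.0 m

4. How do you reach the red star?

turn left 49°, forward 1.6 m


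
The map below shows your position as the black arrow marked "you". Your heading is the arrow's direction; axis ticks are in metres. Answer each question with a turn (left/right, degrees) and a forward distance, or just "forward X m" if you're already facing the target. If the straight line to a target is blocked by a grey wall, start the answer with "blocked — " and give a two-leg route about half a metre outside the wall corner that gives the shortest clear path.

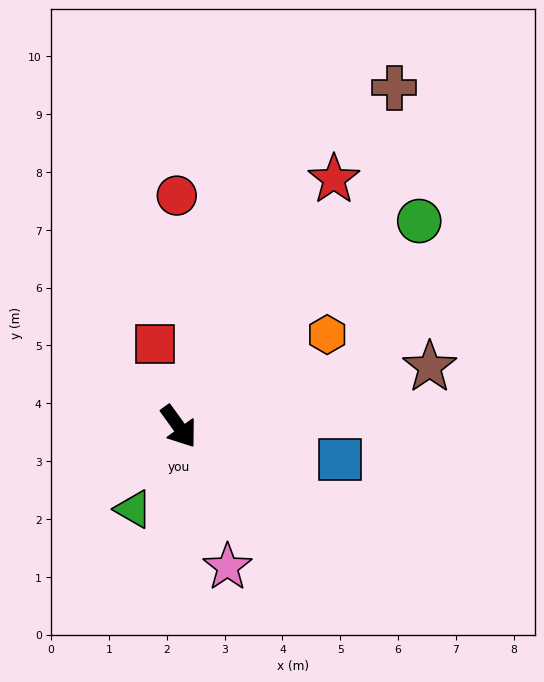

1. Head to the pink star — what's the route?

turn right 17°, forward 2.6 m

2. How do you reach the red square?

turn left 160°, forward 1.5 m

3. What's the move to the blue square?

turn left 43°, forward 2.9 m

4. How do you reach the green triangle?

turn right 65°, forward 1.6 m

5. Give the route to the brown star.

turn left 68°, forward 4.5 m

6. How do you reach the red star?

turn left 112°, forward 5.0 m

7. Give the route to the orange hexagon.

turn left 86°, forward 3.0 m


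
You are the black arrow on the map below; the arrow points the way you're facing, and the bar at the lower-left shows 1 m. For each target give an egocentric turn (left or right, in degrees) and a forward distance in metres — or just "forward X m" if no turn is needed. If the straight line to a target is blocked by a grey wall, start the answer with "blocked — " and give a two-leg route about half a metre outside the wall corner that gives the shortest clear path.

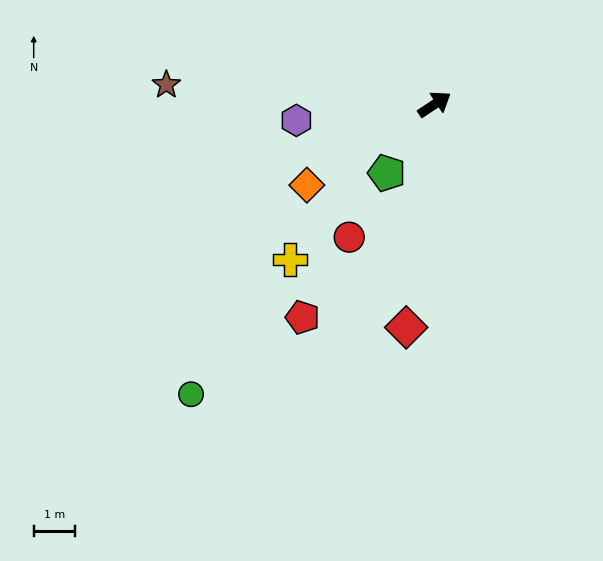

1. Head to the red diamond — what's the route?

turn right 131°, forward 5.4 m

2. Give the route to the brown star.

turn left 142°, forward 6.5 m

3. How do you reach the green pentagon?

turn right 158°, forward 2.0 m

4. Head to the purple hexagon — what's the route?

turn left 153°, forward 3.4 m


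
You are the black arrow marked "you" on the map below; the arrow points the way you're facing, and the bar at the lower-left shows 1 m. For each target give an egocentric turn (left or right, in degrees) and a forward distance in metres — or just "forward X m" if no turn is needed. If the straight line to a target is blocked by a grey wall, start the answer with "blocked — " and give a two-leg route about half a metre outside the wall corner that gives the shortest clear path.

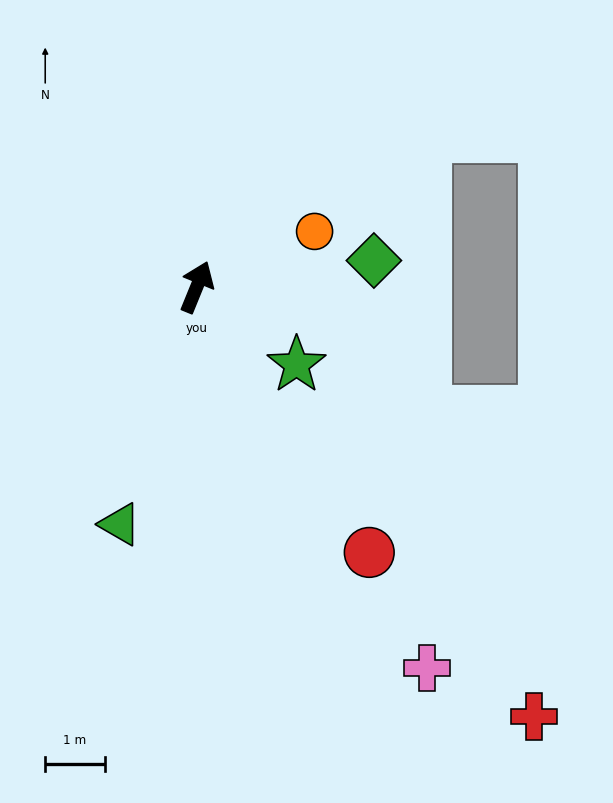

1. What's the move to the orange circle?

turn right 43°, forward 2.2 m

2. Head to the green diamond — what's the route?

turn right 59°, forward 3.0 m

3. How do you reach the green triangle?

turn right 176°, forward 4.2 m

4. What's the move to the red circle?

turn right 125°, forward 5.3 m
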